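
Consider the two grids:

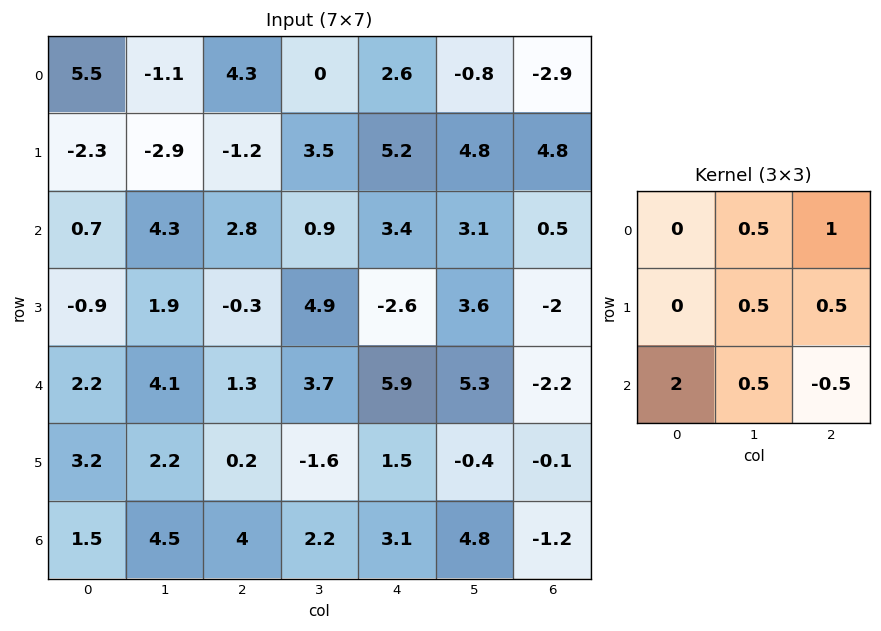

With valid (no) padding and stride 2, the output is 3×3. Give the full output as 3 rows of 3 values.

3.85 11.3 9.6
11.55 6.5 18.4
7.8 15.25 9.4

Output[0,0]: The receptive field on the input at this output position is [5.5 -1.1 4.3 / -2.3 -2.9 -1.2 / 0.7 4.3 2.8]. Elementwise product with the kernel and sum: -1.1·0.5 + 4.3·1 + -2.9·0.5 + -1.2·0.5 + 0.7·2 + 4.3·0.5 + 2.8·-0.5.
Output[0,1]: The receptive field on the input at this output position is [4.3 0 2.6 / -1.2 3.5 5.2 / 2.8 0.9 3.4]. Elementwise product with the kernel and sum: 0·0.5 + 2.6·1 + 3.5·0.5 + 5.2·0.5 + 2.8·2 + 0.9·0.5 + 3.4·-0.5.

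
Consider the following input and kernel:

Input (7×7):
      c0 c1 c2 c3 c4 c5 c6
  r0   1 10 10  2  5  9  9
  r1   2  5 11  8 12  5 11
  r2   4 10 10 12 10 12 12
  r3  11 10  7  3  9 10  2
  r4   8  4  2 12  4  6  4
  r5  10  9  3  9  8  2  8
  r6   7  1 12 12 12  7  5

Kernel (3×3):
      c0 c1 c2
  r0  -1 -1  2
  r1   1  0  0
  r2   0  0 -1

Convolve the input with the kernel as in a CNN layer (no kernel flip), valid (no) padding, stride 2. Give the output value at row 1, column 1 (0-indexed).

1

The receptive field on the input at this output position is [10 12 10 / 7 3 9 / 2 12 4]. Elementwise product with the kernel and sum: 10·-1 + 12·-1 + 10·2 + 7·1 + 4·-1.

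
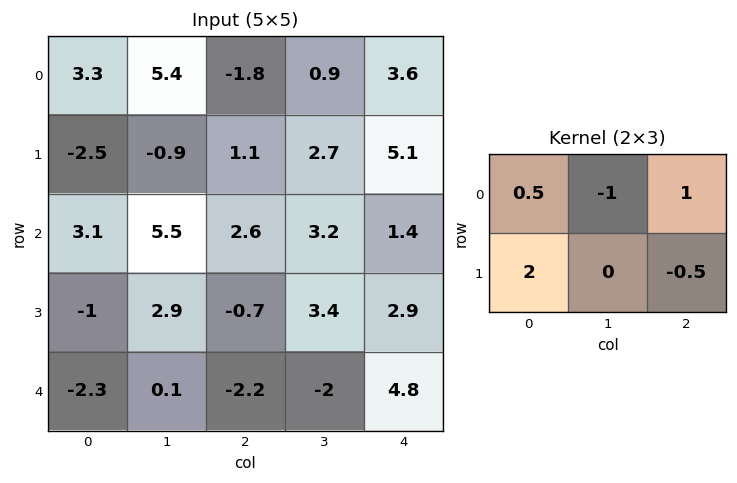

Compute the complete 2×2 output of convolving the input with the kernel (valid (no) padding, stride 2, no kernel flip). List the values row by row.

Output[0,0]: The receptive field on the input at this output position is [3.3 5.4 -1.8 / -2.5 -0.9 1.1]. Elementwise product with the kernel and sum: 3.3·0.5 + 5.4·-1 + -1.8·1 + -2.5·2 + 1.1·-0.5.

-11.1 1.45
-3 -3.35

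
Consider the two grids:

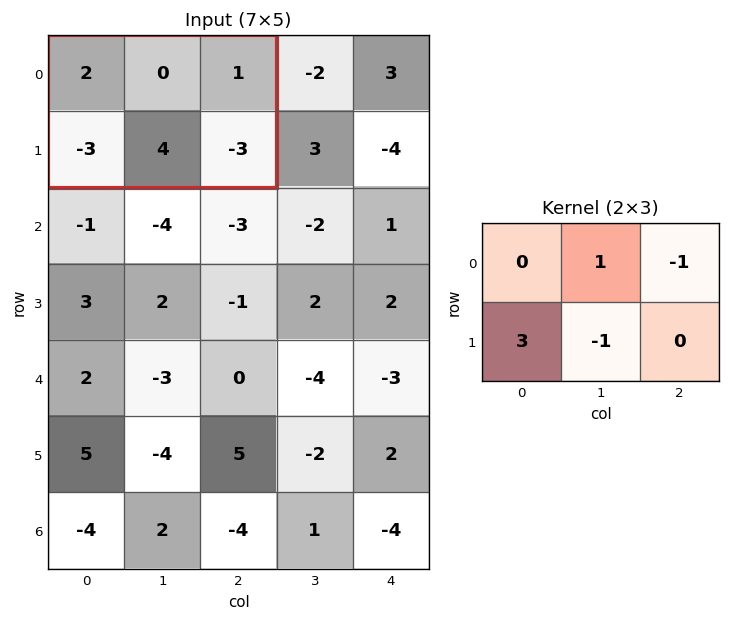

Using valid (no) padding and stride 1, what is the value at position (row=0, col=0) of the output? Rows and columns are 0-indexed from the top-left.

The receptive field on the input at this output position is [2 0 1 / -3 4 -3]. Elementwise product with the kernel and sum: 0·1 + 1·-1 + -3·3 + 4·-1.

-14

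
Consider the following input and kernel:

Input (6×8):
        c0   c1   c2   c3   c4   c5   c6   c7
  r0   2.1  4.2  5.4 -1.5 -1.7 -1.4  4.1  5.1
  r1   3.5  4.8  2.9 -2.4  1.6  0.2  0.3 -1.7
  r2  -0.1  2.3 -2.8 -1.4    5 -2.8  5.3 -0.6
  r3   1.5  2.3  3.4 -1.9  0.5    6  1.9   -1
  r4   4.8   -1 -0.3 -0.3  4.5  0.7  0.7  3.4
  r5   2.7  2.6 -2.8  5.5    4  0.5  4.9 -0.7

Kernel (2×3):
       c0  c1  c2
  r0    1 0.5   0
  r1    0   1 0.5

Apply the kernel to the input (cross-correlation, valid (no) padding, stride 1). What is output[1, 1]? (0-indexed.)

The receptive field on the input at this output position is [4.8 2.9 -2.4 / 2.3 -2.8 -1.4]. Elementwise product with the kernel and sum: 4.8·1 + 2.9·0.5 + -2.8·1 + -1.4·0.5.

2.75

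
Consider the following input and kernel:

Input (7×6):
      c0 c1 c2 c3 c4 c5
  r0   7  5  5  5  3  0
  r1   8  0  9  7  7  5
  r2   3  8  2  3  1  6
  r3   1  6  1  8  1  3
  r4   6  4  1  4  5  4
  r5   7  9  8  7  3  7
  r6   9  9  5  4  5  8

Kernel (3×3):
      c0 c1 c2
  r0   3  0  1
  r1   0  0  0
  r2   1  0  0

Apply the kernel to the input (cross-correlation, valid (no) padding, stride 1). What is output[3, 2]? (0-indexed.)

The receptive field on the input at this output position is [1 8 1 / 1 4 5 / 8 7 3]. Elementwise product with the kernel and sum: 1·3 + 1·1 + 8·1.

12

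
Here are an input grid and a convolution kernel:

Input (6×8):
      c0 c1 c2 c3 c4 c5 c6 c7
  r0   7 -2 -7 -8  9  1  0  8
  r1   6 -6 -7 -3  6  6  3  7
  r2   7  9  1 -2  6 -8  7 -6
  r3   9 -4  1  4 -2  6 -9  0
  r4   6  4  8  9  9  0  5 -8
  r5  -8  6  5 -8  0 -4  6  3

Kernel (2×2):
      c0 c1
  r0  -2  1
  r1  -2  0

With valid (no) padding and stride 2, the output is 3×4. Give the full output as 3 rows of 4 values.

-28 20 -29 2
-23 -6 -16 -2
8 -17 -18 -30

Output[0,0]: The receptive field on the input at this output position is [7 -2 / 6 -6]. Elementwise product with the kernel and sum: 7·-2 + -2·1 + 6·-2.
Output[0,1]: The receptive field on the input at this output position is [-7 -8 / -7 -3]. Elementwise product with the kernel and sum: -7·-2 + -8·1 + -7·-2.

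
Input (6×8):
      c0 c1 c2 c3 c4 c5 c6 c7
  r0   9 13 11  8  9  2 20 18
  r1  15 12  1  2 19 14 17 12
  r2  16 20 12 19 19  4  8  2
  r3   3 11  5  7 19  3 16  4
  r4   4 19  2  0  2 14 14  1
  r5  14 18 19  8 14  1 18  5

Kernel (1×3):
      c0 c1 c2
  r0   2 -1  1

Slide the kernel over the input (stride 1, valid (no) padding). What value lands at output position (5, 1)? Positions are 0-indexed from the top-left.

25

The receptive field on the input at this output position is [18 19 8]. Elementwise product with the kernel and sum: 18·2 + 19·-1 + 8·1.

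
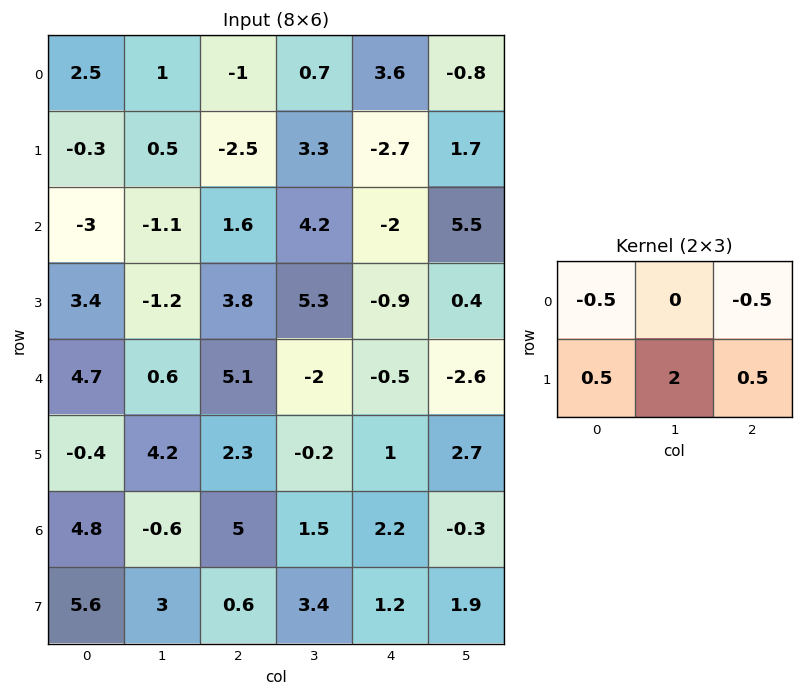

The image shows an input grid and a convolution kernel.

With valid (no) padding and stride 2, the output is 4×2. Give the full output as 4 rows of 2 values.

Output[0,0]: The receptive field on the input at this output position is [2.5 1 -1 / -0.3 0.5 -2.5]. Elementwise product with the kernel and sum: 2.5·-0.5 + -1·-0.5 + -0.3·0.5 + 0.5·2 + -2.5·0.5.
Output[0,1]: The receptive field on the input at this output position is [-1 0.7 3.6 / -2.5 3.3 -2.7]. Elementwise product with the kernel and sum: -1·-0.5 + 3.6·-0.5 + -2.5·0.5 + 3.3·2 + -2.7·0.5.

-1.15 2.7
1.9 12.25
4.45 -1.05
4.2 4.1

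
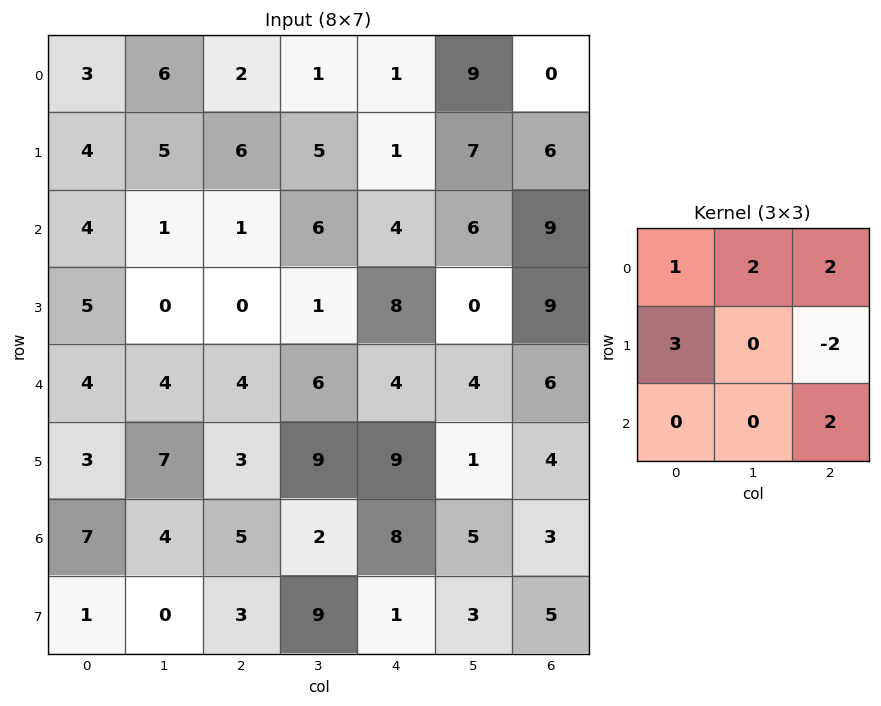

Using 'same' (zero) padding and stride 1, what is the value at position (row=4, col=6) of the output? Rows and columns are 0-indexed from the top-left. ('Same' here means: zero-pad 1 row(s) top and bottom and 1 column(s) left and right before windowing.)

30

The receptive field on the zero-padded input at this output position is [0 9 0 / 4 6 0 / 1 4 0]. Elementwise product with the kernel and sum: 0·1 + 9·2 + 0·2 + 4·3 + 0·-2 + 0·2.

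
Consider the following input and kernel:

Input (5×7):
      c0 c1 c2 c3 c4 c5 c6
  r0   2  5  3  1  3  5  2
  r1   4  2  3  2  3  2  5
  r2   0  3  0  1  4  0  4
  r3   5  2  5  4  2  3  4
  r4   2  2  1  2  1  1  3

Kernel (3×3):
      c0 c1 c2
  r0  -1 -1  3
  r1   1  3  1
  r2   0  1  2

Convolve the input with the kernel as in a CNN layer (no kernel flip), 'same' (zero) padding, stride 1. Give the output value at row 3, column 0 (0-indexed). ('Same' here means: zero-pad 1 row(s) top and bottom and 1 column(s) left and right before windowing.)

32

The receptive field on the zero-padded input at this output position is [0 0 3 / 0 5 2 / 0 2 2]. Elementwise product with the kernel and sum: 0·-1 + 0·-1 + 3·3 + 0·1 + 5·3 + 2·1 + 2·1 + 2·2.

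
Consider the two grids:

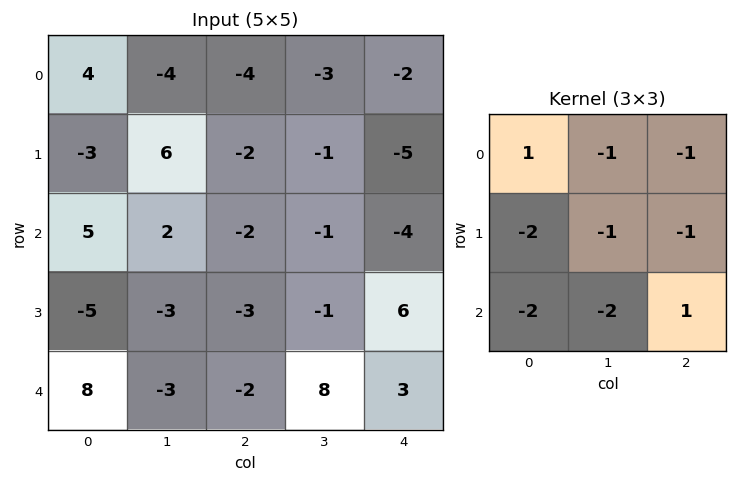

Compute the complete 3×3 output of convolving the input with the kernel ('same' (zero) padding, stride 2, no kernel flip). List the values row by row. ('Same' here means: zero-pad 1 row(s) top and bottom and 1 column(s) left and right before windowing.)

12 6 20
-3 19 0
3 1 -26

Output[0,0]: The receptive field on the zero-padded input at this output position is [0 0 0 / 0 4 -4 / 0 -3 6]. Elementwise product with the kernel and sum: 0·1 + 0·-1 + 0·-1 + 0·-2 + 4·-1 + -4·-1 + 0·-2 + -3·-2 + 6·1.
Output[0,1]: The receptive field on the zero-padded input at this output position is [0 0 0 / -4 -4 -3 / 6 -2 -1]. Elementwise product with the kernel and sum: 0·1 + 0·-1 + 0·-1 + -4·-2 + -4·-1 + -3·-1 + 6·-2 + -2·-2 + -1·1.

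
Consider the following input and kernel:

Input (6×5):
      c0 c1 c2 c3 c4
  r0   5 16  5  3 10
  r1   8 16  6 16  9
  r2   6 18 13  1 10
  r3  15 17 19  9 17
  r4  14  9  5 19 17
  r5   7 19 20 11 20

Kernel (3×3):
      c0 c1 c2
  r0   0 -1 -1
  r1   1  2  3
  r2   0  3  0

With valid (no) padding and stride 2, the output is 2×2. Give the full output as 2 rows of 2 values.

91 55
102 134

Output[0,0]: The receptive field on the input at this output position is [5 16 5 / 8 16 6 / 6 18 13]. Elementwise product with the kernel and sum: 16·-1 + 5·-1 + 8·1 + 16·2 + 6·3 + 18·3.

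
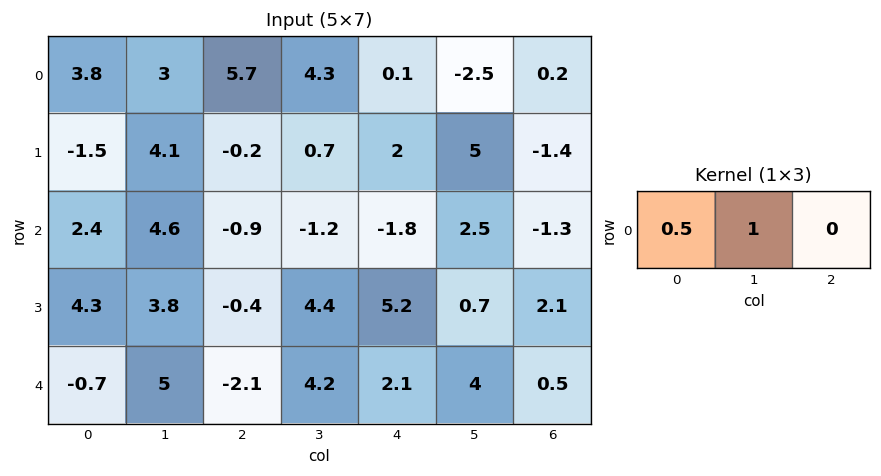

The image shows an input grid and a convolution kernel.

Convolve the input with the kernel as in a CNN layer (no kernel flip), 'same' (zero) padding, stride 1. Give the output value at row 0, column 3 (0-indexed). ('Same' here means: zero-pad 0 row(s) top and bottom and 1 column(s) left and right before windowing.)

The receptive field on the zero-padded input at this output position is [5.7 4.3 0.1]. Elementwise product with the kernel and sum: 5.7·0.5 + 4.3·1.

7.15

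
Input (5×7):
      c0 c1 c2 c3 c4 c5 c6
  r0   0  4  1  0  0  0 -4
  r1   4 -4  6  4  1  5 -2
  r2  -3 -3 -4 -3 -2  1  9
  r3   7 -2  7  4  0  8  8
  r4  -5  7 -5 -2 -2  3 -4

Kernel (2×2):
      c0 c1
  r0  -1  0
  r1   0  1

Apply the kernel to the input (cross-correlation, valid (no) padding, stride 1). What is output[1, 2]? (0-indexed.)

-9

The receptive field on the input at this output position is [6 4 / -4 -3]. Elementwise product with the kernel and sum: 6·-1 + -3·1.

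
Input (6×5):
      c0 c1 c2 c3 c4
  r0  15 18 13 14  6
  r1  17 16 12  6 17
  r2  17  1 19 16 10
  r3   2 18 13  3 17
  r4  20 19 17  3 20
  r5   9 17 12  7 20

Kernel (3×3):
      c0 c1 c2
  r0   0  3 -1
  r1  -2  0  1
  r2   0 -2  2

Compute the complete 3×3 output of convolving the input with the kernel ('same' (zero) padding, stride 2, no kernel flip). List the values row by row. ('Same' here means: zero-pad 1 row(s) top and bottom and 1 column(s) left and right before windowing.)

16 -34 -62
68 24 -15
23 -9 5

Output[0,0]: The receptive field on the zero-padded input at this output position is [0 0 0 / 0 15 18 / 0 17 16]. Elementwise product with the kernel and sum: 0·3 + 0·-1 + 0·-2 + 18·1 + 17·-2 + 16·2.
Output[0,1]: The receptive field on the zero-padded input at this output position is [0 0 0 / 18 13 14 / 16 12 6]. Elementwise product with the kernel and sum: 0·3 + 0·-1 + 18·-2 + 14·1 + 12·-2 + 6·2.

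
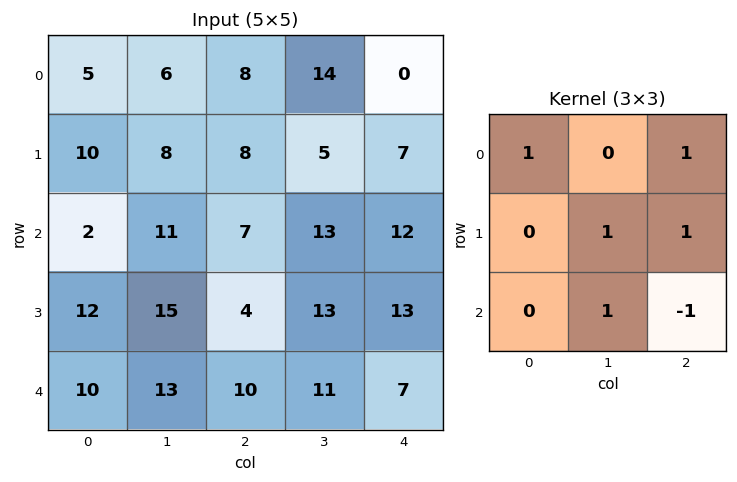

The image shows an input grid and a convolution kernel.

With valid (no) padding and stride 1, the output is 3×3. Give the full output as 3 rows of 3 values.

33 27 21
47 24 40
31 40 49

Output[0,0]: The receptive field on the input at this output position is [5 6 8 / 10 8 8 / 2 11 7]. Elementwise product with the kernel and sum: 5·1 + 8·1 + 8·1 + 8·1 + 11·1 + 7·-1.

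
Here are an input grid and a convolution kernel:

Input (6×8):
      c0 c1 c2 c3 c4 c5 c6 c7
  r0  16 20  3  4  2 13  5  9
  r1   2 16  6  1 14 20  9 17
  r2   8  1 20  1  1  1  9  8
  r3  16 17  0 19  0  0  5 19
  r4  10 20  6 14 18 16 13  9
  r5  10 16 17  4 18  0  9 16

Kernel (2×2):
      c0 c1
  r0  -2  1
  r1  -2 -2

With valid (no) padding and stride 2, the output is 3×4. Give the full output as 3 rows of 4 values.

Output[0,0]: The receptive field on the input at this output position is [16 20 / 2 16]. Elementwise product with the kernel and sum: 16·-2 + 20·1 + 2·-2 + 16·-2.
Output[0,1]: The receptive field on the input at this output position is [3 4 / 6 1]. Elementwise product with the kernel and sum: 3·-2 + 4·1 + 6·-2 + 1·-2.

-48 -16 -59 -53
-81 -77 -1 -58
-52 -40 -56 -67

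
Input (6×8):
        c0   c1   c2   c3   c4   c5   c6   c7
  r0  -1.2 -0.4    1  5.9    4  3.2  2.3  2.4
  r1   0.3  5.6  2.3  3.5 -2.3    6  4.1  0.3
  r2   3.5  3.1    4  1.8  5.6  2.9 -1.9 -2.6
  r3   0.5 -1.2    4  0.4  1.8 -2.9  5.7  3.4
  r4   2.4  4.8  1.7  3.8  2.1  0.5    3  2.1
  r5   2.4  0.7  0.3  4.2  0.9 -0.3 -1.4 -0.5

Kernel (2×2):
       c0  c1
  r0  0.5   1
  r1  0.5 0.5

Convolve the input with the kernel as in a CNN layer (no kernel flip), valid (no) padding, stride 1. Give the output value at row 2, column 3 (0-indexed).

7.6

The receptive field on the input at this output position is [1.8 5.6 / 0.4 1.8]. Elementwise product with the kernel and sum: 1.8·0.5 + 5.6·1 + 0.4·0.5 + 1.8·0.5.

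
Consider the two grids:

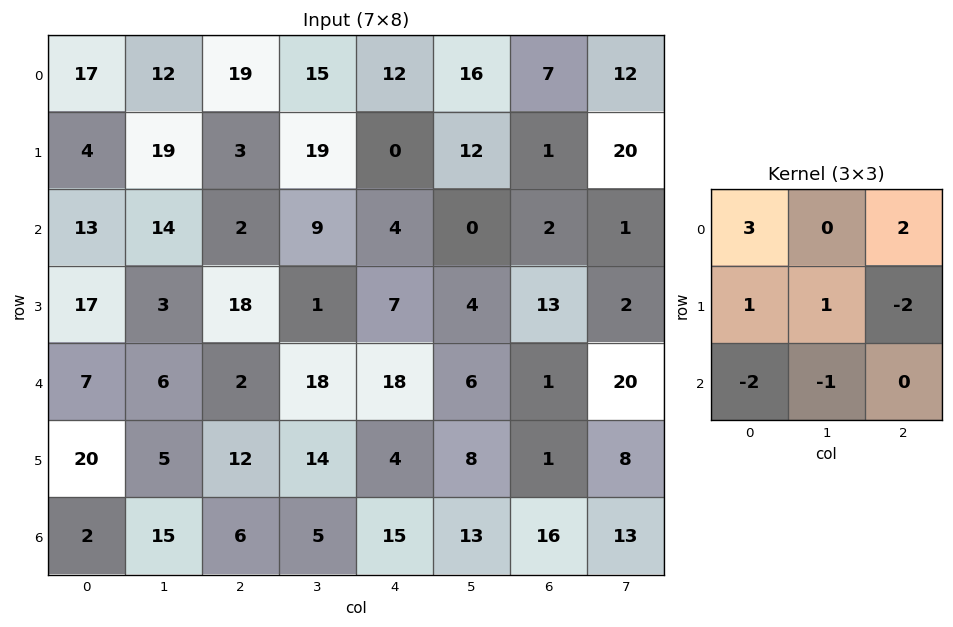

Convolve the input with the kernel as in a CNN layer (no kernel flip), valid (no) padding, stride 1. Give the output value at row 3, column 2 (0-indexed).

The receptive field on the input at this output position is [18 1 7 / 2 18 18 / 12 14 4]. Elementwise product with the kernel and sum: 18·3 + 7·2 + 2·1 + 18·1 + 18·-2 + 12·-2 + 14·-1.

14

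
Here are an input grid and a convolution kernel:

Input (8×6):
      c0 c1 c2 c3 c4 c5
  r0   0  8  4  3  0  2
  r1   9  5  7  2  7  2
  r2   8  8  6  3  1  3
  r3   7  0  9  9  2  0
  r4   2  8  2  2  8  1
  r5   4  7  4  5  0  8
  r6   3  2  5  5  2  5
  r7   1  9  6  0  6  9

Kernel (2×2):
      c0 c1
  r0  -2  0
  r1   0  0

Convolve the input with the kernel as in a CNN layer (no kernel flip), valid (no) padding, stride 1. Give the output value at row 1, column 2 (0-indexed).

The receptive field on the input at this output position is [7 2 / 6 3]. Elementwise product with the kernel and sum: 7·-2.

-14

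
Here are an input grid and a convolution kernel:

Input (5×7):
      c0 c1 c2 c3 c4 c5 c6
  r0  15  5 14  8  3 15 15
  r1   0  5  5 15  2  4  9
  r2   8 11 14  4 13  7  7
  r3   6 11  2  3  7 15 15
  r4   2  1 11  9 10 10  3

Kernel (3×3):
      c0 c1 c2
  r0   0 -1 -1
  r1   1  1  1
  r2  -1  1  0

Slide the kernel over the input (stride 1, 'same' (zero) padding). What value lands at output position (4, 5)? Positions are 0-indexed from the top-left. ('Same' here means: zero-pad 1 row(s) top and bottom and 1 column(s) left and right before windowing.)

-7

The receptive field on the zero-padded input at this output position is [7 15 15 / 10 10 3 / 0 0 0]. Elementwise product with the kernel and sum: 15·-1 + 15·-1 + 10·1 + 10·1 + 3·1 + 0·-1 + 0·1.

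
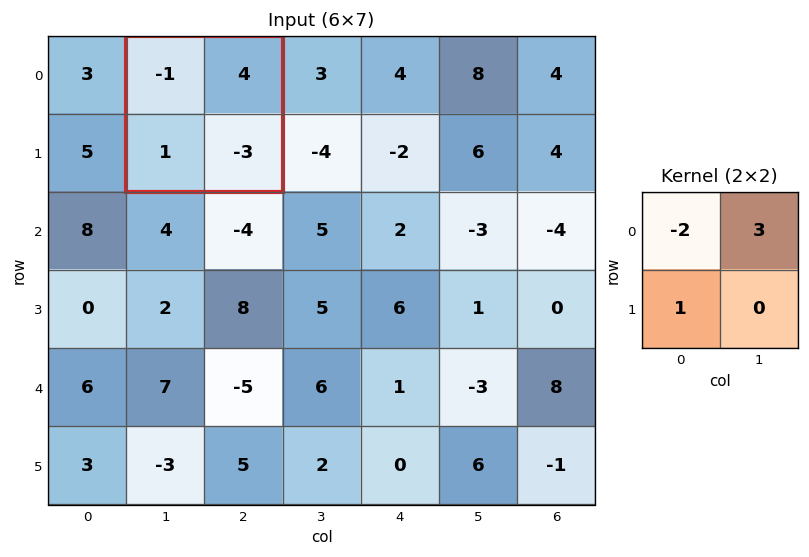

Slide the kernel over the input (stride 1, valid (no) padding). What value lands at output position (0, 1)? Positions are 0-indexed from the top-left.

The receptive field on the input at this output position is [-1 4 / 1 -3]. Elementwise product with the kernel and sum: -1·-2 + 4·3 + 1·1.

15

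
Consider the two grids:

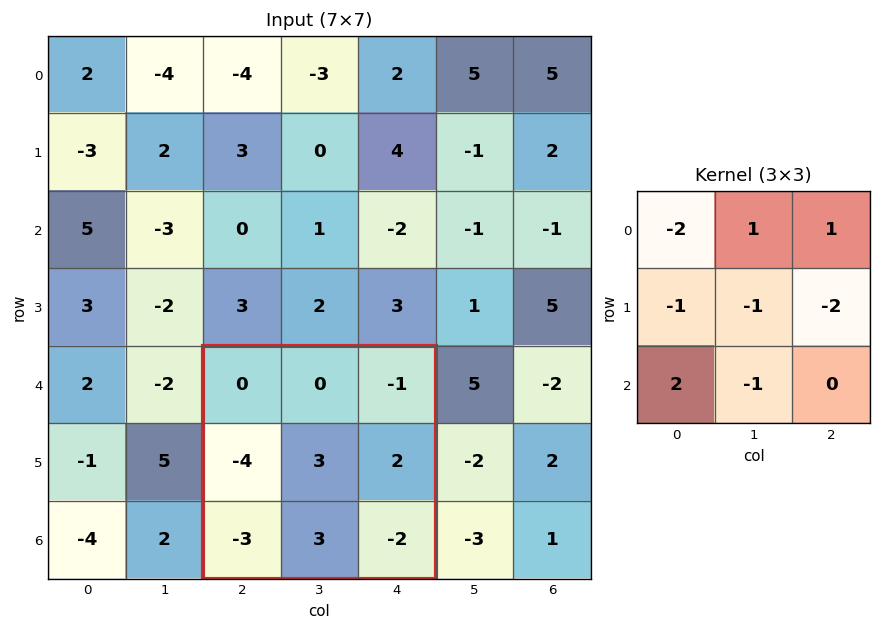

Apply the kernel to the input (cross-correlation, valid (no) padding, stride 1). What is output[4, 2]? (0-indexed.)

-13

The receptive field on the input at this output position is [0 0 -1 / -4 3 2 / -3 3 -2]. Elementwise product with the kernel and sum: 0·-2 + 0·1 + -1·1 + -4·-1 + 3·-1 + 2·-2 + -3·2 + 3·-1.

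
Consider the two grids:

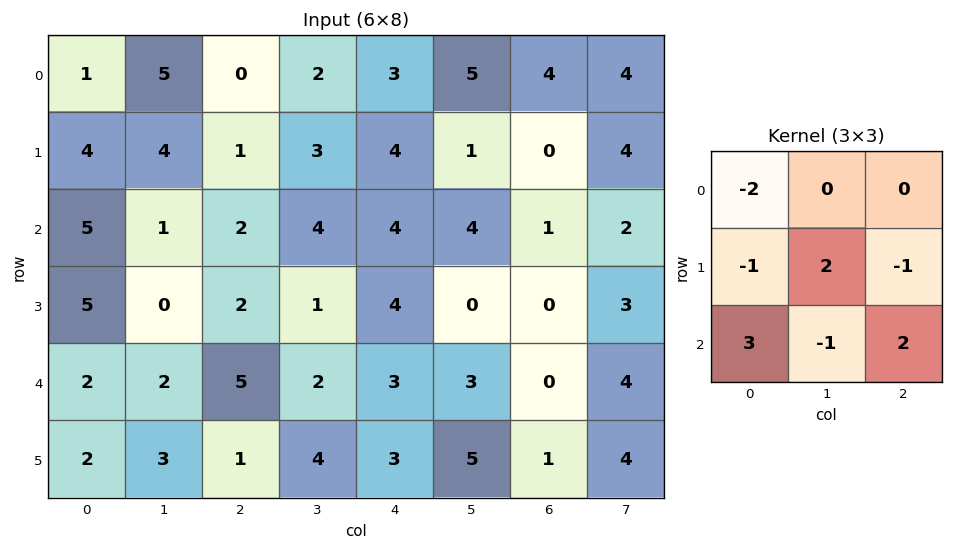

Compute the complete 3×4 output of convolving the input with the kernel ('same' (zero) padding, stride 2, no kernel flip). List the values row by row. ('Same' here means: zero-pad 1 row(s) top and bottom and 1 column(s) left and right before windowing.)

1 10 6 10
4 -9 -7 0
6 22 18 15

Output[0,0]: The receptive field on the zero-padded input at this output position is [0 0 0 / 0 1 5 / 0 4 4]. Elementwise product with the kernel and sum: 0·-2 + 0·-1 + 1·2 + 5·-1 + 0·3 + 4·-1 + 4·2.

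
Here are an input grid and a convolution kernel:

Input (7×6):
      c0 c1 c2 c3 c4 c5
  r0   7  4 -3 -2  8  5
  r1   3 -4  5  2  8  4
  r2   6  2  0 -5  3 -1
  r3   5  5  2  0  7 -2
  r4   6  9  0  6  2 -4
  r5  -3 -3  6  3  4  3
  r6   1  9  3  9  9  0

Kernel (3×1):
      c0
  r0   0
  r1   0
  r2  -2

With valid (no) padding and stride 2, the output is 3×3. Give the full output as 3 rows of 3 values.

-12 0 -6
-12 0 -4
-2 -6 -18

Output[0,0]: The receptive field on the input at this output position is [7 / 3 / 6]. Elementwise product with the kernel and sum: 6·-2.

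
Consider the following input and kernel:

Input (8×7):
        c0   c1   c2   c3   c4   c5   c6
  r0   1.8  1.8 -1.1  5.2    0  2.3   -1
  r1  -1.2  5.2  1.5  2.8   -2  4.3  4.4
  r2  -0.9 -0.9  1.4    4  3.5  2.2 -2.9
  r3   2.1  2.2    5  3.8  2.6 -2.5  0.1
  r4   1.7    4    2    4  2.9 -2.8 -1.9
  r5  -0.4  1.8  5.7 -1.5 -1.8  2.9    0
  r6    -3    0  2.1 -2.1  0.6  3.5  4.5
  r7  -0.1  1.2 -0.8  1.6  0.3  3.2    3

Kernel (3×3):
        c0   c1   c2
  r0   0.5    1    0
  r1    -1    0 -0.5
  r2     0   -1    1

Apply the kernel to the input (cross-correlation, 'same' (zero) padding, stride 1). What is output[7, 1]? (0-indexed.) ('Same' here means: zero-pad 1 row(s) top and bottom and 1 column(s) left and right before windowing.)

-1

The receptive field on the zero-padded input at this output position is [-3 0 2.1 / -0.1 1.2 -0.8 / 0 0 0]. Elementwise product with the kernel and sum: -3·0.5 + 0·1 + -0.1·-1 + -0.8·-0.5 + 0·-1 + 0·1.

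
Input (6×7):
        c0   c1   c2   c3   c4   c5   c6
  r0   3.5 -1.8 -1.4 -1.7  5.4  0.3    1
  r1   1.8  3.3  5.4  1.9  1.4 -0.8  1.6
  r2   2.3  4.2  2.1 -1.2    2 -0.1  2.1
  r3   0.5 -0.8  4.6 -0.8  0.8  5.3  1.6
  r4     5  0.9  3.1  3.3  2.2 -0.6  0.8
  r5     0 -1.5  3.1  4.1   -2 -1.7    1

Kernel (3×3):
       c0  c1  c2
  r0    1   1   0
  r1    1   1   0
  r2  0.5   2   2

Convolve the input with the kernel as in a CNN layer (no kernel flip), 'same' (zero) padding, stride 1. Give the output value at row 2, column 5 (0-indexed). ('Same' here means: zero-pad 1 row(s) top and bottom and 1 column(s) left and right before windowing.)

The receptive field on the zero-padded input at this output position is [1.4 -0.8 1.6 / 2 -0.1 2.1 / 0.8 5.3 1.6]. Elementwise product with the kernel and sum: 1.4·1 + -0.8·1 + 2·1 + -0.1·1 + 0.8·0.5 + 5.3·2 + 1.6·2.

16.7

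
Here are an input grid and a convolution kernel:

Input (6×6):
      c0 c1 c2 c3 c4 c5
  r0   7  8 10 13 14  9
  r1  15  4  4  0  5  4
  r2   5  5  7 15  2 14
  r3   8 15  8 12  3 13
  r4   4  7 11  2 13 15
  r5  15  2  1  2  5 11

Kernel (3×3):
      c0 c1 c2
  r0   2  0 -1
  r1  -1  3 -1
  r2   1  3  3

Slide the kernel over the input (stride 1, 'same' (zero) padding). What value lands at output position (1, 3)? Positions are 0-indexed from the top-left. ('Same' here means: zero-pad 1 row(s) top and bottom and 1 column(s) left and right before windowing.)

The receptive field on the zero-padded input at this output position is [10 13 14 / 4 0 5 / 7 15 2]. Elementwise product with the kernel and sum: 10·2 + 14·-1 + 4·-1 + 0·3 + 5·-1 + 7·1 + 15·3 + 2·3.

55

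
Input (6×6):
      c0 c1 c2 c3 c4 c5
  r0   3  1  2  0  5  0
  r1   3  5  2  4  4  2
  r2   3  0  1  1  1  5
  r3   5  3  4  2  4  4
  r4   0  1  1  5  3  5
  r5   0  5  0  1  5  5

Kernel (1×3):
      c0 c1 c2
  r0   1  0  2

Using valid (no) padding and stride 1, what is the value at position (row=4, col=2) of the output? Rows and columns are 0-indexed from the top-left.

7

The receptive field on the input at this output position is [1 5 3]. Elementwise product with the kernel and sum: 1·1 + 3·2.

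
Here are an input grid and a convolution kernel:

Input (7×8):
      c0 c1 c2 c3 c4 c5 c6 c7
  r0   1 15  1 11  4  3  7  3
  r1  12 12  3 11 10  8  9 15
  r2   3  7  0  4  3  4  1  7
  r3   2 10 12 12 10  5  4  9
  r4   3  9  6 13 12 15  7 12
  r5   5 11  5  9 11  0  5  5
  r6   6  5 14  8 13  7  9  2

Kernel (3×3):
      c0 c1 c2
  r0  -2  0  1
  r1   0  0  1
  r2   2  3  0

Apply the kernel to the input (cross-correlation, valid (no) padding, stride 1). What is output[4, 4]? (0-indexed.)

The receptive field on the input at this output position is [12 15 7 / 11 0 5 / 13 7 9]. Elementwise product with the kernel and sum: 12·-2 + 7·1 + 5·1 + 13·2 + 7·3.

35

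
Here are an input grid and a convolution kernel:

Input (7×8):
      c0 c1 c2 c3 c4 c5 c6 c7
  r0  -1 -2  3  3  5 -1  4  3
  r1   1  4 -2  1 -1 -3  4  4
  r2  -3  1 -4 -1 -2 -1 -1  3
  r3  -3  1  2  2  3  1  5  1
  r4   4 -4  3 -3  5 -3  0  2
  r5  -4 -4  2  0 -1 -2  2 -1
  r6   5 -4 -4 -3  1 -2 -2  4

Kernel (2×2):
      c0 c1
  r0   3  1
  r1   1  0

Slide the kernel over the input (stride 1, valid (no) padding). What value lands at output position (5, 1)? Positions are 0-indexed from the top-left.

-14

The receptive field on the input at this output position is [-4 2 / -4 -4]. Elementwise product with the kernel and sum: -4·3 + 2·1 + -4·1.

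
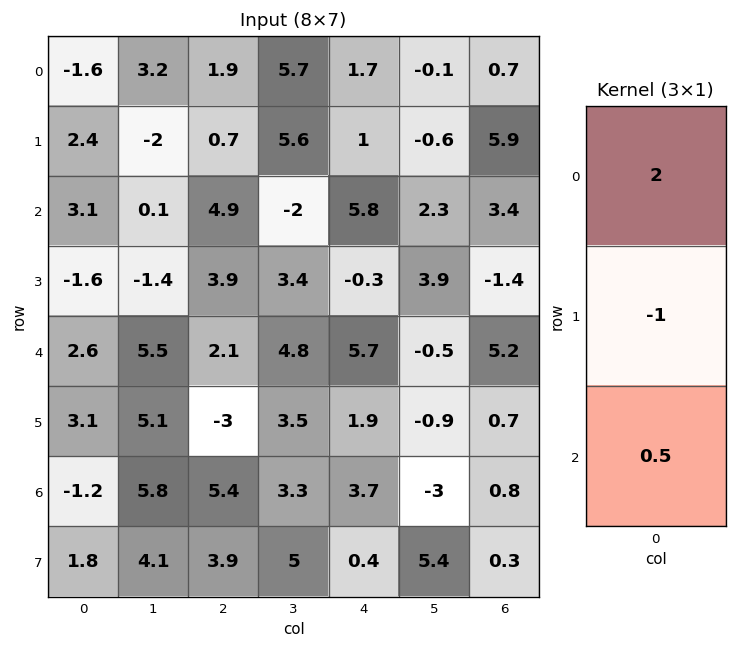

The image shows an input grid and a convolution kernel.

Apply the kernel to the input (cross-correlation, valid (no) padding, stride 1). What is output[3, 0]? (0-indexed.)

-4.25

The receptive field on the input at this output position is [-1.6 / 2.6 / 3.1]. Elementwise product with the kernel and sum: -1.6·2 + 2.6·-1 + 3.1·0.5.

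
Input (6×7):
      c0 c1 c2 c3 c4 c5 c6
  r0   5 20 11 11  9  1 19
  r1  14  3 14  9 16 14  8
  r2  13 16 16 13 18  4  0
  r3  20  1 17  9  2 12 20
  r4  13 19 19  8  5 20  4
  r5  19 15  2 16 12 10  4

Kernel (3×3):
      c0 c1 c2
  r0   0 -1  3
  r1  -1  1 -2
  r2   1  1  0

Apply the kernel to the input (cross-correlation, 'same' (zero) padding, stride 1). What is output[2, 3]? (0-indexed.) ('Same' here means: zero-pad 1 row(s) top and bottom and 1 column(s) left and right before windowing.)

The receptive field on the zero-padded input at this output position is [14 9 16 / 16 13 18 / 17 9 2]. Elementwise product with the kernel and sum: 9·-1 + 16·3 + 16·-1 + 13·1 + 18·-2 + 17·1 + 9·1.

26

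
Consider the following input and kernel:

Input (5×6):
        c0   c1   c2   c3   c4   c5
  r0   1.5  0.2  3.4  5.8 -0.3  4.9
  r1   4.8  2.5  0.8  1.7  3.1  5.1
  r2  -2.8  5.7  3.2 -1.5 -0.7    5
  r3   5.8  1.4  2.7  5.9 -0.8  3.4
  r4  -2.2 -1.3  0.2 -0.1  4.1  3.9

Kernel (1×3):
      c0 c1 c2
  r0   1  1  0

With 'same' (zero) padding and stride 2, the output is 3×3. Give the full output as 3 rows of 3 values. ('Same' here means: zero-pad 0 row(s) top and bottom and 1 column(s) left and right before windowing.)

Output[0,0]: The receptive field on the zero-padded input at this output position is [0 1.5 0.2]. Elementwise product with the kernel and sum: 0·1 + 1.5·1.

1.5 3.6 5.5
-2.8 8.9 -2.2
-2.2 -1.1 4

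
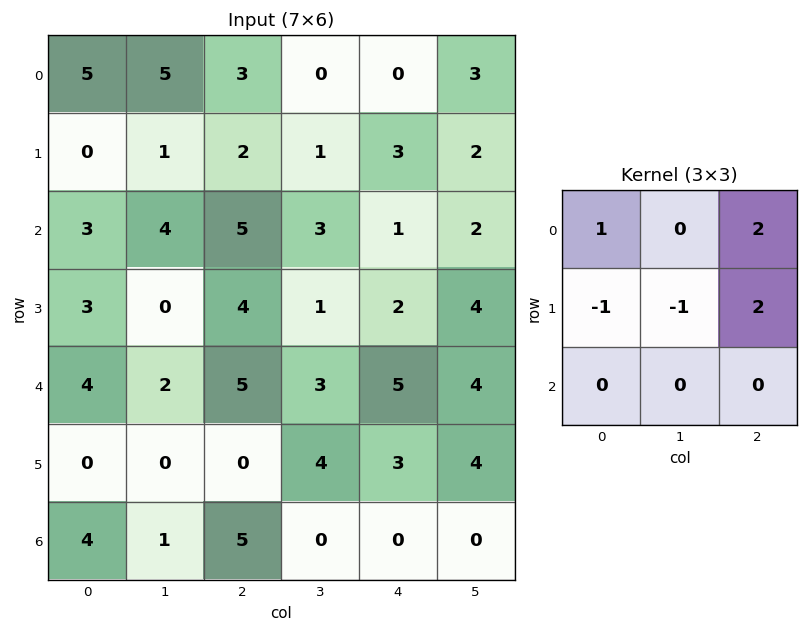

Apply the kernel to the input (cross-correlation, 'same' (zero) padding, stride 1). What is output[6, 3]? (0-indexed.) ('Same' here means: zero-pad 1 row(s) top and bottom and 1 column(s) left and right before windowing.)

The receptive field on the zero-padded input at this output position is [0 4 3 / 5 0 0 / 0 0 0]. Elementwise product with the kernel and sum: 0·1 + 3·2 + 5·-1 + 0·-1 + 0·2.

1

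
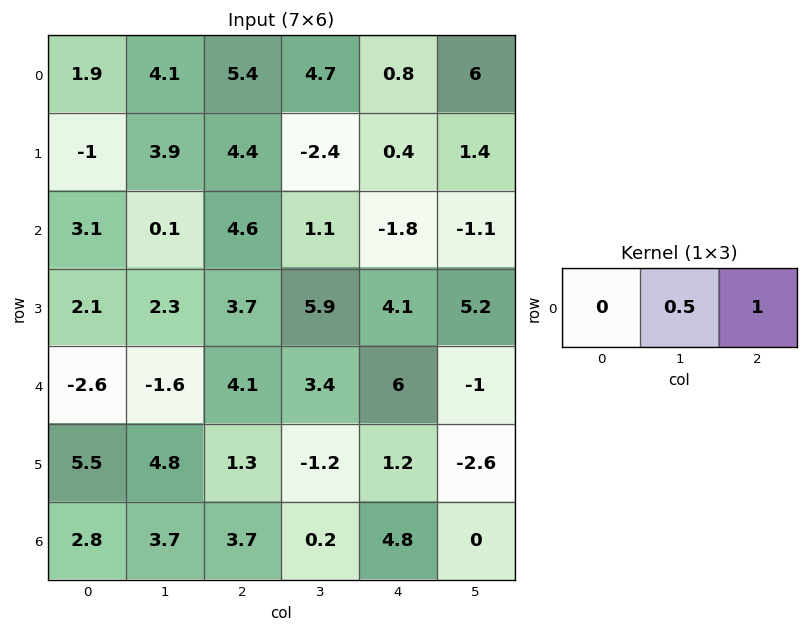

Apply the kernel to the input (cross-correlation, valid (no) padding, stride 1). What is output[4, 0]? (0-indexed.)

3.3

The receptive field on the input at this output position is [-2.6 -1.6 4.1]. Elementwise product with the kernel and sum: -1.6·0.5 + 4.1·1.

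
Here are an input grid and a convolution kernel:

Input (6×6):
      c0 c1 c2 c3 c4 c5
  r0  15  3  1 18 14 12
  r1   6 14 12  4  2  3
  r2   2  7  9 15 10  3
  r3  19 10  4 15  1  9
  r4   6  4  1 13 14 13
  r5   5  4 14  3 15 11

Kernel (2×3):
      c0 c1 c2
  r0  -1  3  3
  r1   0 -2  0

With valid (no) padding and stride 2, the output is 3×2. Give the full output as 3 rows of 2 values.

-31 87
26 36
1 74

Output[0,0]: The receptive field on the input at this output position is [15 3 1 / 6 14 12]. Elementwise product with the kernel and sum: 15·-1 + 3·3 + 1·3 + 14·-2.
Output[0,1]: The receptive field on the input at this output position is [1 18 14 / 12 4 2]. Elementwise product with the kernel and sum: 1·-1 + 18·3 + 14·3 + 4·-2.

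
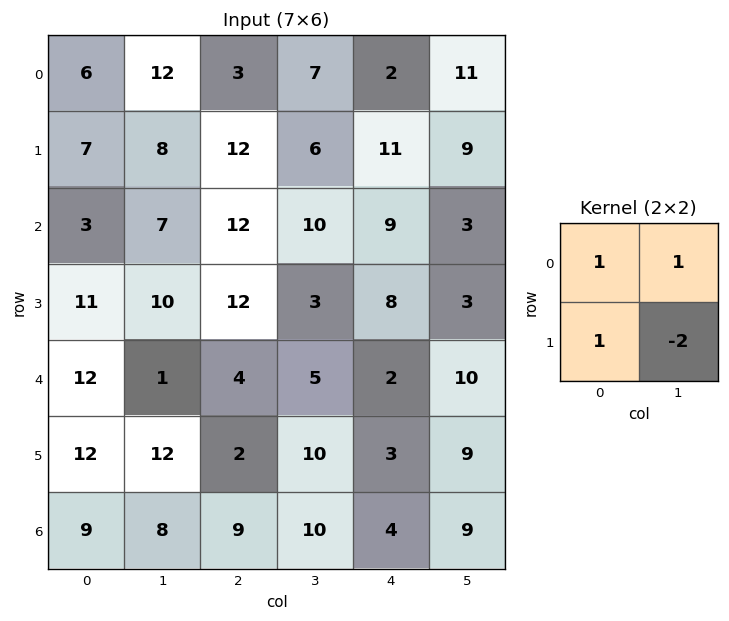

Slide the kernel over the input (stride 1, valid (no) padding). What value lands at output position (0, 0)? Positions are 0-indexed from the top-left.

9

The receptive field on the input at this output position is [6 12 / 7 8]. Elementwise product with the kernel and sum: 6·1 + 12·1 + 7·1 + 8·-2.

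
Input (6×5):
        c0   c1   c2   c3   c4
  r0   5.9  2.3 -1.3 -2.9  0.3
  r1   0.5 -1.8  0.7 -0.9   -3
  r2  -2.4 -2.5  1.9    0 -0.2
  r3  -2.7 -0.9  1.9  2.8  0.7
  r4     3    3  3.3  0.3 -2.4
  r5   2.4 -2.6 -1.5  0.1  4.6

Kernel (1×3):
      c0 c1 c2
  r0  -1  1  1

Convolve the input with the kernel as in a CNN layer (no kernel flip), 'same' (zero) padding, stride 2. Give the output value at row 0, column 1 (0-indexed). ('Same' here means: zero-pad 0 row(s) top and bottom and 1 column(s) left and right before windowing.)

-6.5

The receptive field on the zero-padded input at this output position is [2.3 -1.3 -2.9]. Elementwise product with the kernel and sum: 2.3·-1 + -1.3·1 + -2.9·1.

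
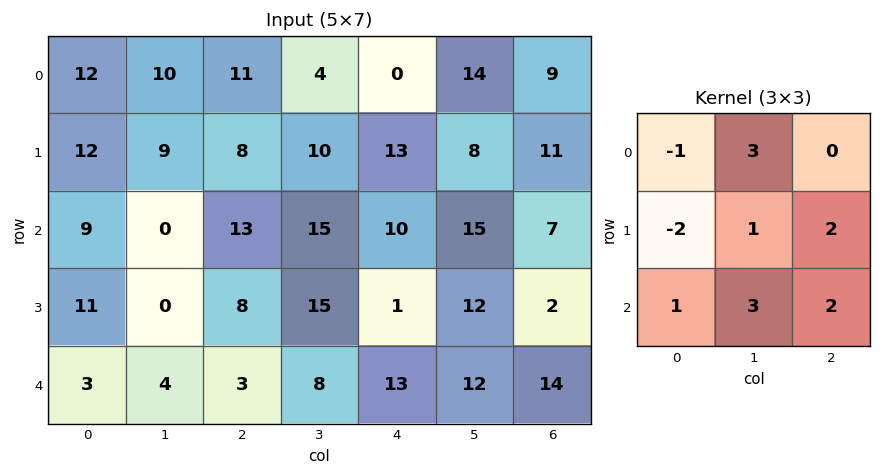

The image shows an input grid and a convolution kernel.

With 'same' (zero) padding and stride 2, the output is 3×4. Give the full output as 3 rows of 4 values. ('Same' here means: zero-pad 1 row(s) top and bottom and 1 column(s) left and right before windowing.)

Output[0,0]: The receptive field on the zero-padded input at this output position is [0 0 0 / 0 12 10 / 0 12 9]. Elementwise product with the kernel and sum: 0·-1 + 0·3 + 0·-2 + 12·1 + 10·2 + 0·1 + 12·3 + 9·2.
Output[0,1]: The receptive field on the zero-padded input at this output position is [0 0 0 / 10 11 4 / 9 8 10]. Elementwise product with the kernel and sum: 0·-1 + 0·3 + 10·-2 + 11·1 + 4·2 + 9·1 + 8·3 + 10·2.

86 52 85 22
78 112 81 20
44 35 9 -16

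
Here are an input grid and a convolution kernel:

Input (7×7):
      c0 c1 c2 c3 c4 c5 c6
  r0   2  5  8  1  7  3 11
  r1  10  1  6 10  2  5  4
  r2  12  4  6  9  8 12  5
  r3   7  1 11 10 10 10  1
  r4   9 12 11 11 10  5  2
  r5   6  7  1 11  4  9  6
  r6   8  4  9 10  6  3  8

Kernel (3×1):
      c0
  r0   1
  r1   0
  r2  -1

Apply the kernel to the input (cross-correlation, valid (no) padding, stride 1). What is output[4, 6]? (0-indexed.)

The receptive field on the input at this output position is [2 / 6 / 8]. Elementwise product with the kernel and sum: 2·1 + 8·-1.

-6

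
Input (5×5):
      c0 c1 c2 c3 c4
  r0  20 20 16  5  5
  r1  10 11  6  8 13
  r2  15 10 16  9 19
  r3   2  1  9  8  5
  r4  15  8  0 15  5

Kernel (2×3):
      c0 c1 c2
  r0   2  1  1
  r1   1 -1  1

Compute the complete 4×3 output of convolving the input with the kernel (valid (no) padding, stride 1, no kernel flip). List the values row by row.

81 74 53
58 39 59
66 45 66
21 42 21

Output[0,0]: The receptive field on the input at this output position is [20 20 16 / 10 11 6]. Elementwise product with the kernel and sum: 20·2 + 20·1 + 16·1 + 10·1 + 11·-1 + 6·1.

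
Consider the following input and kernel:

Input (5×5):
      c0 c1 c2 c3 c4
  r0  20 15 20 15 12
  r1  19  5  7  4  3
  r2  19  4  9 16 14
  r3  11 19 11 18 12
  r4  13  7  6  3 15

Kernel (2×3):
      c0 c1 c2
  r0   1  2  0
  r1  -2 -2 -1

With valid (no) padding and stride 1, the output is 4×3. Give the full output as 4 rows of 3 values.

Output[0,0]: The receptive field on the input at this output position is [20 15 20 / 19 5 7]. Elementwise product with the kernel and sum: 20·1 + 15·2 + 19·-2 + 5·-2 + 7·-1.

-5 27 25
-26 -23 -49
-44 -56 -29
3 12 14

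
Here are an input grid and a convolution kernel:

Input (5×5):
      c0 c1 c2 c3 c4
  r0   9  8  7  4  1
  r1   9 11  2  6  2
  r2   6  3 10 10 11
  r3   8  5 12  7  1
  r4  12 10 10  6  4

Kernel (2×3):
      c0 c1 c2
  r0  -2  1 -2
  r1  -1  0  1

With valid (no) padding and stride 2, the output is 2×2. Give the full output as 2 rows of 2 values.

-31 -12
-25 -43

Output[0,0]: The receptive field on the input at this output position is [9 8 7 / 9 11 2]. Elementwise product with the kernel and sum: 9·-2 + 8·1 + 7·-2 + 9·-1 + 2·1.
Output[0,1]: The receptive field on the input at this output position is [7 4 1 / 2 6 2]. Elementwise product with the kernel and sum: 7·-2 + 4·1 + 1·-2 + 2·-1 + 2·1.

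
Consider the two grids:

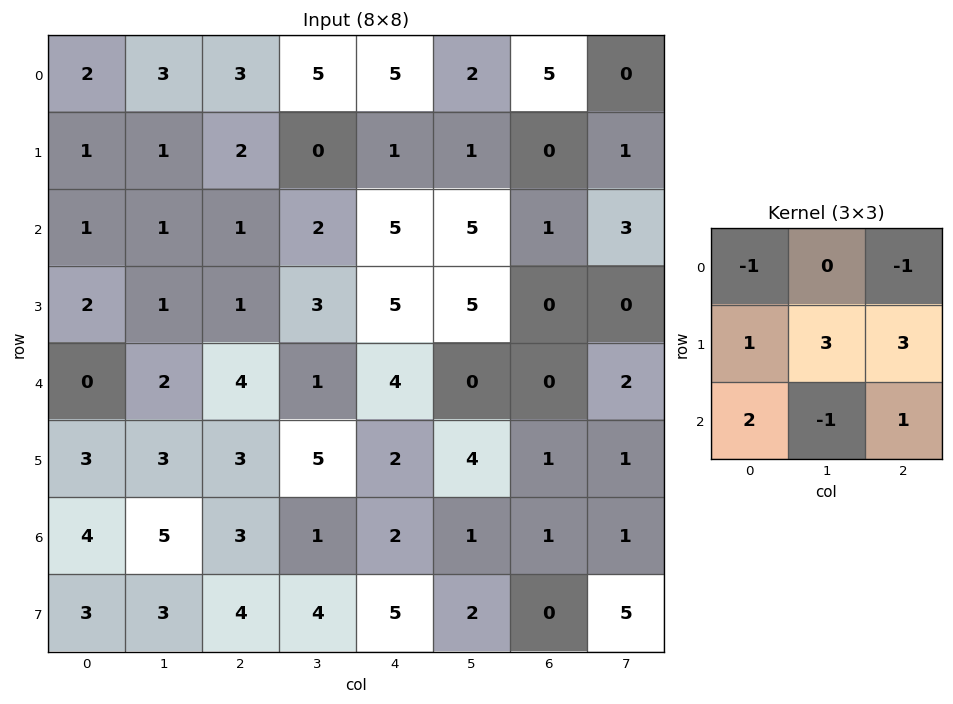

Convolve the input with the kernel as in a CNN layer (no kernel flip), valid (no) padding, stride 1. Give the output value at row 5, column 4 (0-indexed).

The receptive field on the input at this output position is [2 4 1 / 2 1 1 / 5 2 0]. Elementwise product with the kernel and sum: 2·-1 + 1·-1 + 2·1 + 1·3 + 1·3 + 5·2 + 2·-1 + 0·1.

13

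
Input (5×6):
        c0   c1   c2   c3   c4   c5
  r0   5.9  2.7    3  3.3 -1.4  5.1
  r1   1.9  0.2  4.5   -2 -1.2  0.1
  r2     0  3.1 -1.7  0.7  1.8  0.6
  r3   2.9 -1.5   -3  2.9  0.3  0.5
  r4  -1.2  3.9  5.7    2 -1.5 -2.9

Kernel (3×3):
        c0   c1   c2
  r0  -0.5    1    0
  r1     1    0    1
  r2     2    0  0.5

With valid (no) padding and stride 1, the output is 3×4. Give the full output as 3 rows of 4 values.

5.3 6.4 2.6 -3.25
1.85 6.65 -10 7.15
3.45 6.95 9.5 7.4

Output[0,0]: The receptive field on the input at this output position is [5.9 2.7 3 / 1.9 0.2 4.5 / 0 3.1 -1.7]. Elementwise product with the kernel and sum: 5.9·-0.5 + 2.7·1 + 1.9·1 + 4.5·1 + 0·2 + -1.7·0.5.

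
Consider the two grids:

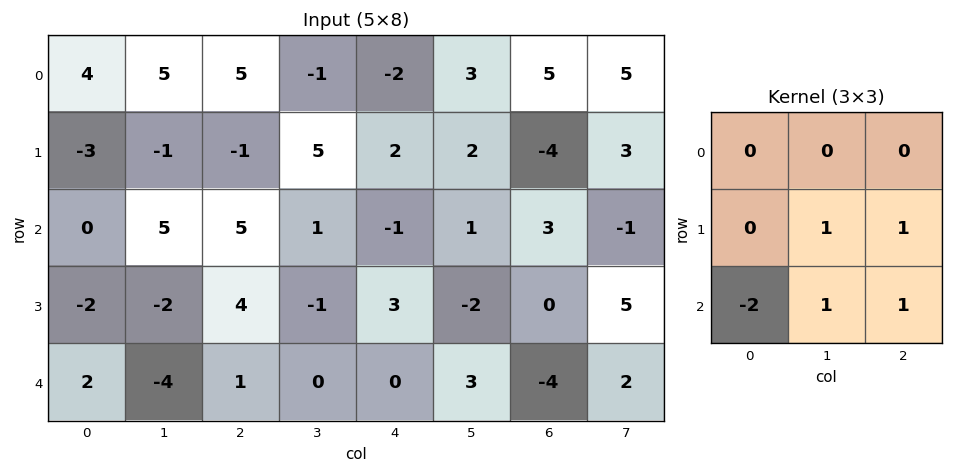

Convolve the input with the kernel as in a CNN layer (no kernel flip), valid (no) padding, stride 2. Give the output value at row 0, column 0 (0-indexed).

The receptive field on the input at this output position is [4 5 5 / -3 -1 -1 / 0 5 5]. Elementwise product with the kernel and sum: -1·1 + -1·1 + 0·-2 + 5·1 + 5·1.

8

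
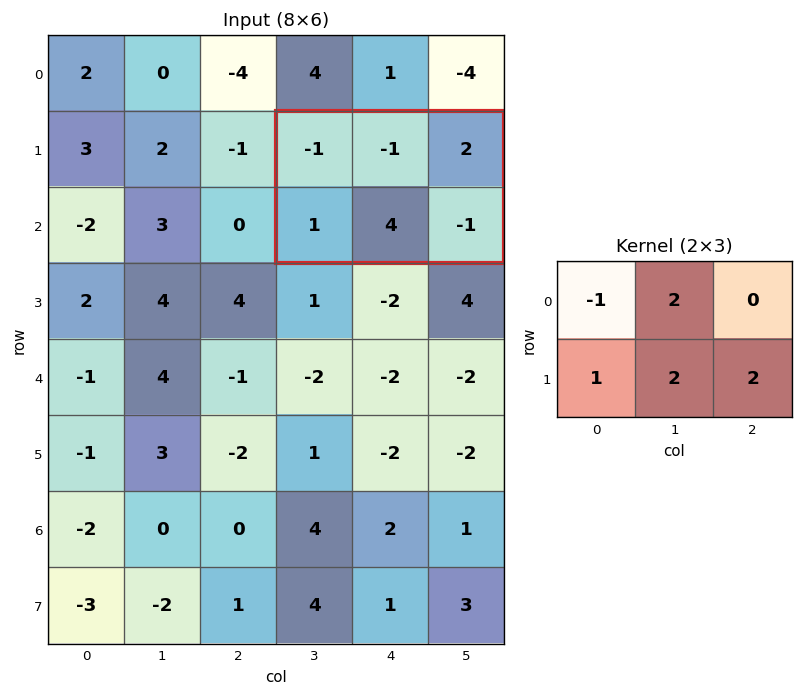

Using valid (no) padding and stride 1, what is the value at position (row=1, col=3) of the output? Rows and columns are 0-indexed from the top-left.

6

The receptive field on the input at this output position is [-1 -1 2 / 1 4 -1]. Elementwise product with the kernel and sum: -1·-1 + -1·2 + 1·1 + 4·2 + -1·2.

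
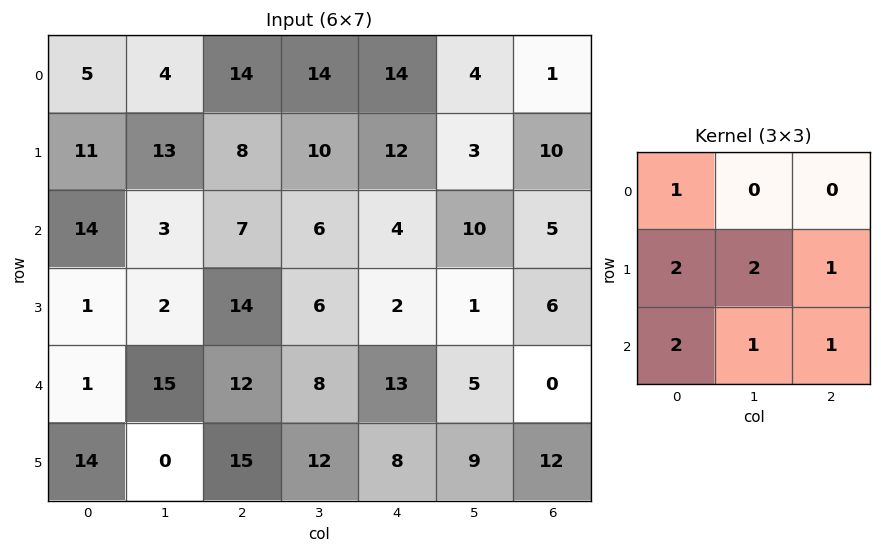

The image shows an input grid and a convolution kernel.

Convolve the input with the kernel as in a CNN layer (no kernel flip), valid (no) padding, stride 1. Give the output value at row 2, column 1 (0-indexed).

The receptive field on the input at this output position is [3 7 6 / 2 14 6 / 15 12 8]. Elementwise product with the kernel and sum: 3·1 + 2·2 + 14·2 + 6·1 + 15·2 + 12·1 + 8·1.

91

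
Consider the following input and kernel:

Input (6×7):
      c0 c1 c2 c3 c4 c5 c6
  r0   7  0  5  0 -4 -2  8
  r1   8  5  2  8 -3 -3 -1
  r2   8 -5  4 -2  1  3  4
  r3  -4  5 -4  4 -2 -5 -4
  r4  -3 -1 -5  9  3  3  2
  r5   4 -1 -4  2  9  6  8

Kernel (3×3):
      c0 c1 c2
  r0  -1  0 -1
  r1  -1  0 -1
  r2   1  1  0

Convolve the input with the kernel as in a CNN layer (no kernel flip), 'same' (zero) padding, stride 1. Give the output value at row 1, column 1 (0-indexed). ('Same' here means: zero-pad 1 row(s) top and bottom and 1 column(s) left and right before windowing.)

-19

The receptive field on the zero-padded input at this output position is [7 0 5 / 8 5 2 / 8 -5 4]. Elementwise product with the kernel and sum: 7·-1 + 5·-1 + 8·-1 + 2·-1 + 8·1 + -5·1.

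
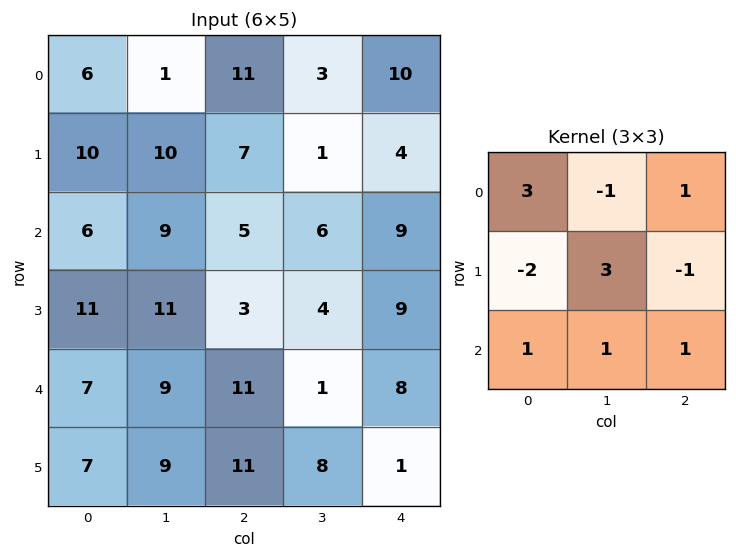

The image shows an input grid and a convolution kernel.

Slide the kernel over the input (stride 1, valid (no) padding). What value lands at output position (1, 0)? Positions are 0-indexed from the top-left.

The receptive field on the input at this output position is [10 10 7 / 6 9 5 / 11 11 3]. Elementwise product with the kernel and sum: 10·3 + 10·-1 + 7·1 + 6·-2 + 9·3 + 5·-1 + 11·1 + 11·1 + 3·1.

62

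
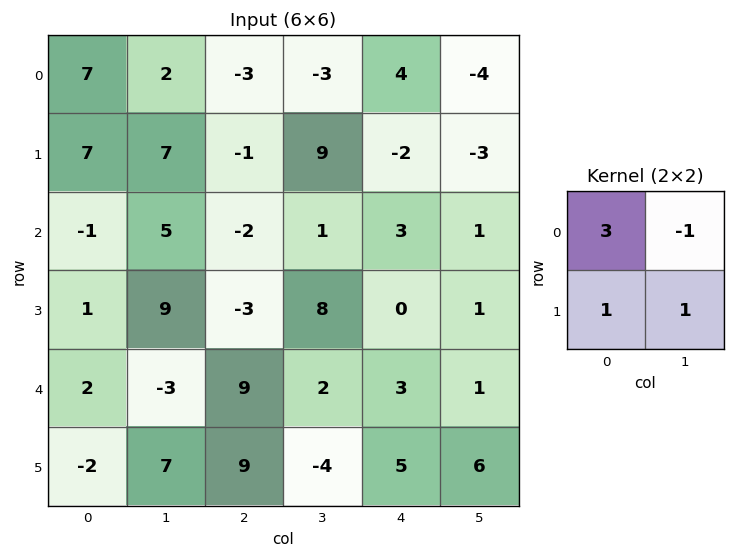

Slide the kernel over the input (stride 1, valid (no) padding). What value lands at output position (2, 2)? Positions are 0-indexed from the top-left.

The receptive field on the input at this output position is [-2 1 / -3 8]. Elementwise product with the kernel and sum: -2·3 + 1·-1 + -3·1 + 8·1.

-2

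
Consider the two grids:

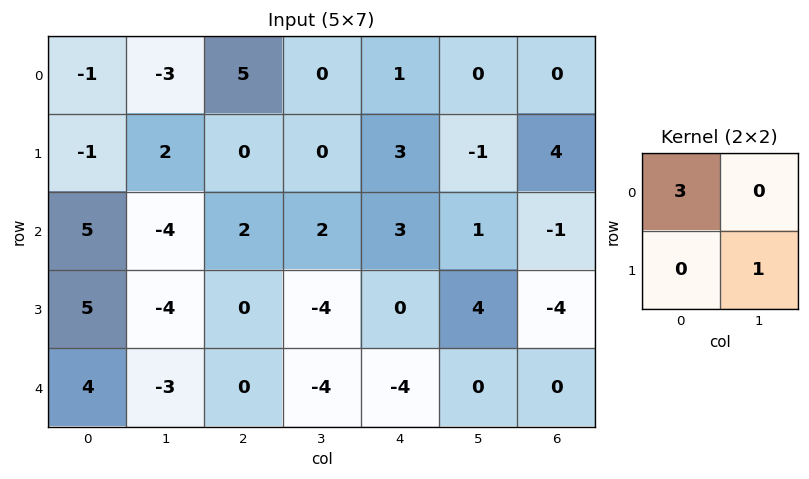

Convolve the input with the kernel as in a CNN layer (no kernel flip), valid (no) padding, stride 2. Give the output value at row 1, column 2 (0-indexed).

The receptive field on the input at this output position is [3 1 / 0 4]. Elementwise product with the kernel and sum: 3·3 + 4·1.

13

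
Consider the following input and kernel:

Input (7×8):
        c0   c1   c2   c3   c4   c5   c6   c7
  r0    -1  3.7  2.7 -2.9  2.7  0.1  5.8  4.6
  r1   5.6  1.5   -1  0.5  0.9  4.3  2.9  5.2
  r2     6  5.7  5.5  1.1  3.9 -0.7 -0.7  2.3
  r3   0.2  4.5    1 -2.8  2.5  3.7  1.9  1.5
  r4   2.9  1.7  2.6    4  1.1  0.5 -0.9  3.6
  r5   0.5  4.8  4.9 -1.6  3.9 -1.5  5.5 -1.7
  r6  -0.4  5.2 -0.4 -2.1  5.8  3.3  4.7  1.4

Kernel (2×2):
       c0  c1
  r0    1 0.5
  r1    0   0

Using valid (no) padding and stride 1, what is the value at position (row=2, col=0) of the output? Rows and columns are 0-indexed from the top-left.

The receptive field on the input at this output position is [6 5.7 / 0.2 4.5]. Elementwise product with the kernel and sum: 6·1 + 5.7·0.5.

8.85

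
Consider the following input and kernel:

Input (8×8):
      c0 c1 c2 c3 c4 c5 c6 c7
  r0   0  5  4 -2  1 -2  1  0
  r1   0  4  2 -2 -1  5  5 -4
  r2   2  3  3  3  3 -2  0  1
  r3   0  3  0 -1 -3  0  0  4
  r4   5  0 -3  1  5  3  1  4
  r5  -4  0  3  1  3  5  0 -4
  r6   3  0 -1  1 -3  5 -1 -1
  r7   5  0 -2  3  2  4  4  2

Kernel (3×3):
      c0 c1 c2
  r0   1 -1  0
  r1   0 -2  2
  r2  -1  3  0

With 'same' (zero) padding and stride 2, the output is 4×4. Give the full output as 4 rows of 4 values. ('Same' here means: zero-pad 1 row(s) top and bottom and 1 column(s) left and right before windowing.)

Output[0,0]: The receptive field on the zero-padded input at this output position is [0 0 0 / 0 0 5 / 0 0 4]. Elementwise product with the kernel and sum: 0·1 + 0·-1 + 0·-2 + 5·2 + 0·-1 + 0·3.
Output[0,1]: The receptive field on the zero-padded input at this output position is [0 0 0 / 5 4 -2 / 4 2 -2]. Elementwise product with the kernel and sum: 0·1 + 0·-1 + 4·-2 + -2·2 + 4·-1 + 2·3.

10 -10 -7 8
2 -1 -19 2
-22 20 6 1
13 -5 17 13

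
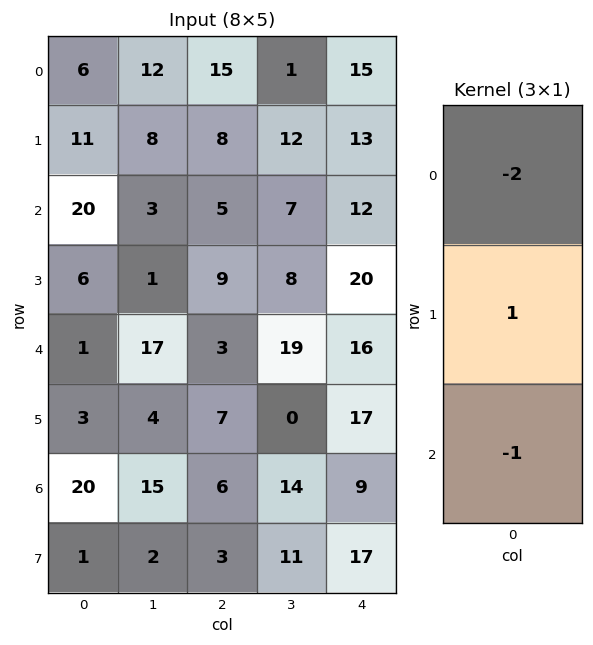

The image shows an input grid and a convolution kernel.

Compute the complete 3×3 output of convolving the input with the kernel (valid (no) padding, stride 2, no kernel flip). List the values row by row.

-21 -27 -29
-35 -4 -20
-19 -5 -24

Output[0,0]: The receptive field on the input at this output position is [6 / 11 / 20]. Elementwise product with the kernel and sum: 6·-2 + 11·1 + 20·-1.
Output[0,1]: The receptive field on the input at this output position is [15 / 8 / 5]. Elementwise product with the kernel and sum: 15·-2 + 8·1 + 5·-1.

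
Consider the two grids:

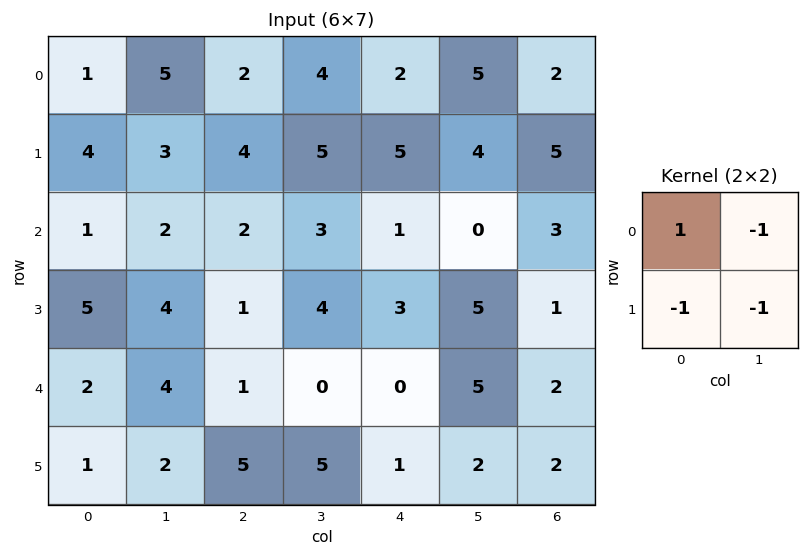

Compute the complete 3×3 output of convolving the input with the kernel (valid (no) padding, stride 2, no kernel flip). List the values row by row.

Output[0,0]: The receptive field on the input at this output position is [1 5 / 4 3]. Elementwise product with the kernel and sum: 1·1 + 5·-1 + 4·-1 + 3·-1.

-11 -11 -12
-10 -6 -7
-5 -9 -8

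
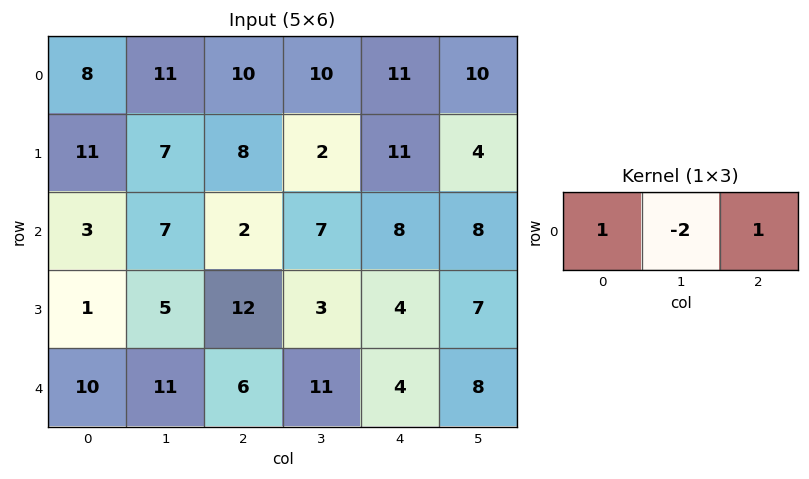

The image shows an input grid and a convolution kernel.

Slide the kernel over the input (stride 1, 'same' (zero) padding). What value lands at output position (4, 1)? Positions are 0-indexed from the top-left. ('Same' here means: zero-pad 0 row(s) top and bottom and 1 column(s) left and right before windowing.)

The receptive field on the zero-padded input at this output position is [10 11 6]. Elementwise product with the kernel and sum: 10·1 + 11·-2 + 6·1.

-6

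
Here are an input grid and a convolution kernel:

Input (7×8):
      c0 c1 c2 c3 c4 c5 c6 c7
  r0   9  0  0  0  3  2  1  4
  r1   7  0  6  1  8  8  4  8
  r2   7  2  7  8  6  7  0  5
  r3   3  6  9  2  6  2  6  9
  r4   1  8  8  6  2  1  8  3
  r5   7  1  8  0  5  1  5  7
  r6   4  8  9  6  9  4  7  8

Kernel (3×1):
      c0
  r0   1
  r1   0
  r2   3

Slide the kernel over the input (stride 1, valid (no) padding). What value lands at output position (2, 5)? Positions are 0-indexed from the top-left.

10

The receptive field on the input at this output position is [7 / 2 / 1]. Elementwise product with the kernel and sum: 7·1 + 1·3.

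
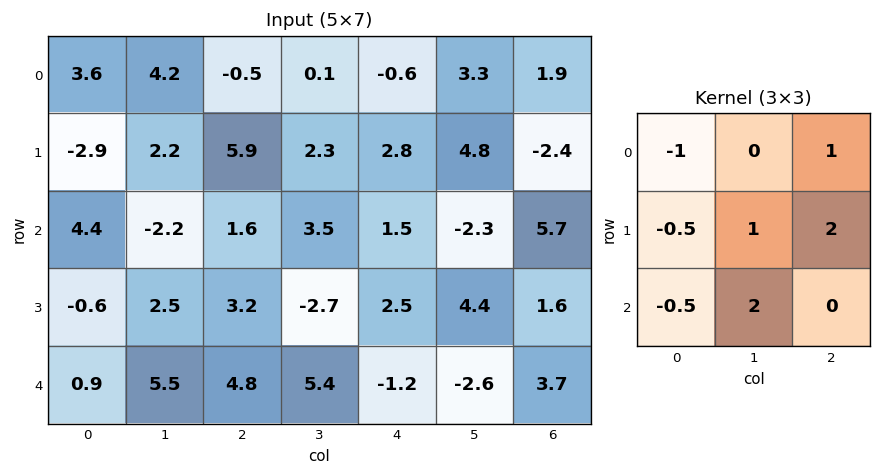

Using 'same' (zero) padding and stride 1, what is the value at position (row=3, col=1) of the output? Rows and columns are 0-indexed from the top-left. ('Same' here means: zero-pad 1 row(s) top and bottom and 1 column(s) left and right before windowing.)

The receptive field on the zero-padded input at this output position is [4.4 -2.2 1.6 / -0.6 2.5 3.2 / 0.9 5.5 4.8]. Elementwise product with the kernel and sum: 4.4·-1 + 1.6·1 + -0.6·-0.5 + 2.5·1 + 3.2·2 + 0.9·-0.5 + 5.5·2.

16.95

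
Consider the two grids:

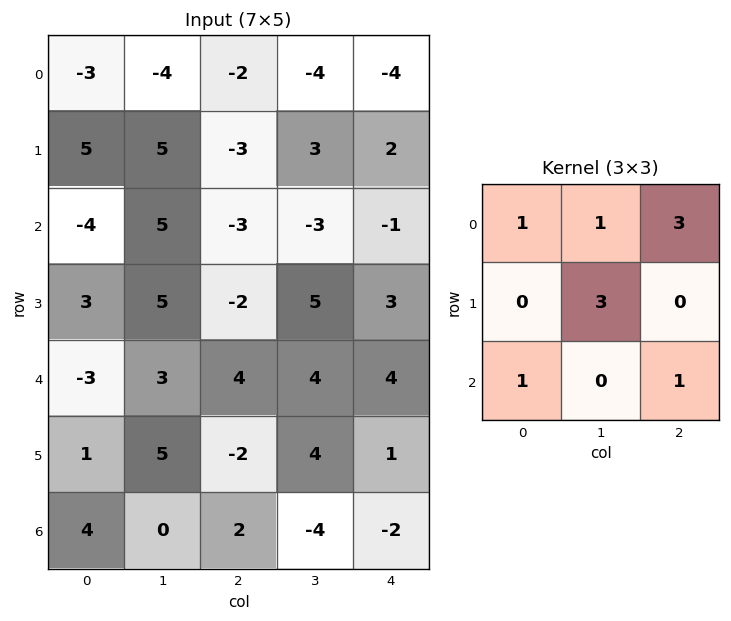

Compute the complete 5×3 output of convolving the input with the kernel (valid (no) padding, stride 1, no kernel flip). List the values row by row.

-5 -25 -13
17 12 -2
8 -6 14
10 39 23
33 9 32

Output[0,0]: The receptive field on the input at this output position is [-3 -4 -2 / 5 5 -3 / -4 5 -3]. Elementwise product with the kernel and sum: -3·1 + -4·1 + -2·3 + 5·3 + -4·1 + -3·1.
Output[0,1]: The receptive field on the input at this output position is [-4 -2 -4 / 5 -3 3 / 5 -3 -3]. Elementwise product with the kernel and sum: -4·1 + -2·1 + -4·3 + -3·3 + 5·1 + -3·1.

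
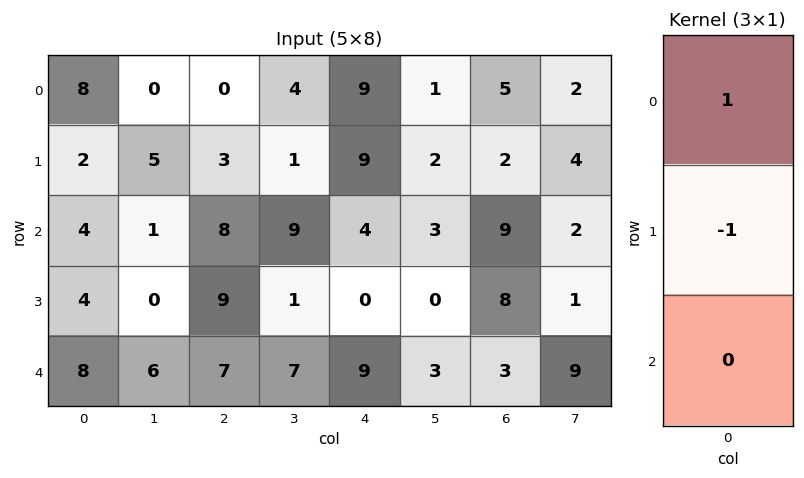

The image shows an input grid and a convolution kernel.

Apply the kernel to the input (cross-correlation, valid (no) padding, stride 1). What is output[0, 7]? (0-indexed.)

-2

The receptive field on the input at this output position is [2 / 4 / 2]. Elementwise product with the kernel and sum: 2·1 + 4·-1.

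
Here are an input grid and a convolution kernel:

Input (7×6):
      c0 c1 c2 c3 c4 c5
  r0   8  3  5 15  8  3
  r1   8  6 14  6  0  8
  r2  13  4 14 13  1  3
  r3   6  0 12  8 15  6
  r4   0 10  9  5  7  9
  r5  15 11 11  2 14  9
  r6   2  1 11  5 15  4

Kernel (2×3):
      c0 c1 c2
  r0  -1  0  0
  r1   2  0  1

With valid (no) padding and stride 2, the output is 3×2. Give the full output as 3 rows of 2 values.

22 23
11 25
41 27

Output[0,0]: The receptive field on the input at this output position is [8 3 5 / 8 6 14]. Elementwise product with the kernel and sum: 8·-1 + 8·2 + 14·1.
Output[0,1]: The receptive field on the input at this output position is [5 15 8 / 14 6 0]. Elementwise product with the kernel and sum: 5·-1 + 14·2 + 0·1.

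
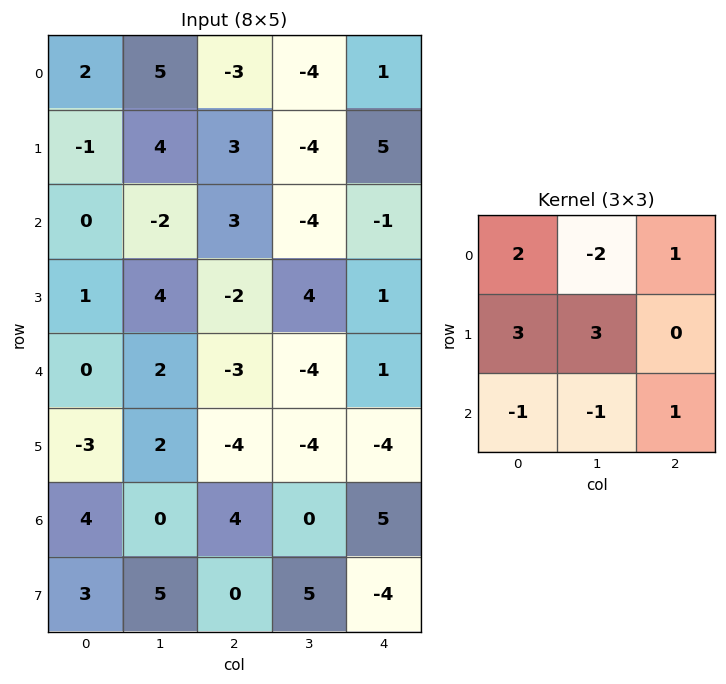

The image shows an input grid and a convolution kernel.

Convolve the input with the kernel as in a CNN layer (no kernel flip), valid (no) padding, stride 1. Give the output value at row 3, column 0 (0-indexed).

The receptive field on the input at this output position is [1 4 -2 / 0 2 -3 / -3 2 -4]. Elementwise product with the kernel and sum: 1·2 + 4·-2 + -2·1 + 0·3 + 2·3 + -3·-1 + 2·-1 + -4·1.

-5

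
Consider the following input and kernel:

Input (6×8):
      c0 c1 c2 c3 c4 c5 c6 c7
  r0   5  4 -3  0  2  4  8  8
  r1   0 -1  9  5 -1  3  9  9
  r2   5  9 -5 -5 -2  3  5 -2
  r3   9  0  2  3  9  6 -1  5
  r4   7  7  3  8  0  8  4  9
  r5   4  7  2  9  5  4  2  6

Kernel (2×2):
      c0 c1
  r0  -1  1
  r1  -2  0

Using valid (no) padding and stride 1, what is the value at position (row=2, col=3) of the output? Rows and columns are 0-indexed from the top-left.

-3

The receptive field on the input at this output position is [-5 -2 / 3 9]. Elementwise product with the kernel and sum: -5·-1 + -2·1 + 3·-2.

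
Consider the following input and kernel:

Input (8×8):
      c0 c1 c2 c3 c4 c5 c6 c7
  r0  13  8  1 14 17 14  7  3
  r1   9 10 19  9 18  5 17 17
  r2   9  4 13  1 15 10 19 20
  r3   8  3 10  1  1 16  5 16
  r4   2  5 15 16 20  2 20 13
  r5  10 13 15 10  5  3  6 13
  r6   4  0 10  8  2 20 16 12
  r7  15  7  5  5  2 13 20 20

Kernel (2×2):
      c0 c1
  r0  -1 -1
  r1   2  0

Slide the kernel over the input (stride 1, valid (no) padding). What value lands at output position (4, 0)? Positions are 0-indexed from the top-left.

13

The receptive field on the input at this output position is [2 5 / 10 13]. Elementwise product with the kernel and sum: 2·-1 + 5·-1 + 10·2.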